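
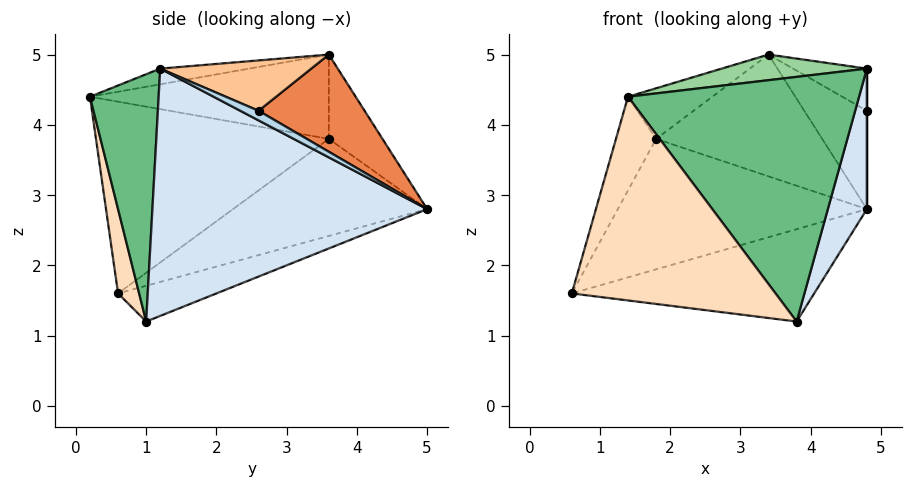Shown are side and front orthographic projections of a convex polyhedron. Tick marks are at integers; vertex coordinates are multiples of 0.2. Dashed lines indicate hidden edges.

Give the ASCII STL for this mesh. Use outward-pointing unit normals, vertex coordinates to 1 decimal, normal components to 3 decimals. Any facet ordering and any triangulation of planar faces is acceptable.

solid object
 facet normal -0.163 0.401 -0.901
  outer loop
   vertex 3.8 1.0 1.2
   vertex 0.6 0.6 1.6
   vertex 4.8 5.0 2.8
  endloop
 endfacet
 facet normal -0.494 0.634 -0.595
  outer loop
   vertex 1.8 3.6 3.8
   vertex 4.8 5.0 2.8
   vertex 0.6 0.6 1.6
  endloop
 endfacet
 facet normal 1.000 0.000 0.000
  outer loop
   vertex 4.8 1.2 4.8
   vertex 4.8 5.0 2.8
   vertex 4.8 2.6 4.2
  endloop
 endfacet
 facet normal 0.957 -0.136 -0.258
  outer loop
   vertex 4.8 1.2 4.8
   vertex 3.8 1.0 1.2
   vertex 4.8 5.0 2.8
  endloop
 endfacet
 facet normal 0.649 0.383 0.657
  outer loop
   vertex 3.4 3.6 5.0
   vertex 4.8 2.6 4.2
   vertex 4.8 5.0 2.8
  endloop
 endfacet
 facet normal -0.284 0.880 0.379
  outer loop
   vertex 3.4 3.6 5.0
   vertex 4.8 5.0 2.8
   vertex 1.8 3.6 3.8
  endloop
 endfacet
 facet normal 0.628 0.307 0.715
  outer loop
   vertex 3.4 3.6 5.0
   vertex 4.8 1.2 4.8
   vertex 4.8 2.6 4.2
  endloop
 endfacet
 facet normal 0.101 -0.980 -0.169
  outer loop
   vertex 1.4 0.2 4.4
   vertex 0.6 0.6 1.6
   vertex 3.8 1.0 1.2
  endloop
 endfacet
 facet normal 0.285 -0.958 -0.026
  outer loop
   vertex 1.4 0.2 4.4
   vertex 3.8 1.0 1.2
   vertex 4.8 1.2 4.8
  endloop
 endfacet
 facet normal -0.079 -0.128 0.989
  outer loop
   vertex 1.4 0.2 4.4
   vertex 4.8 1.2 4.8
   vertex 3.4 3.6 5.0
  endloop
 endfacet
 facet normal -0.942 0.162 0.292
  outer loop
   vertex 1.4 0.2 4.4
   vertex 1.8 3.6 3.8
   vertex 0.6 0.6 1.6
  endloop
 endfacet
 facet normal -0.587 0.207 0.783
  outer loop
   vertex 1.4 0.2 4.4
   vertex 3.4 3.6 5.0
   vertex 1.8 3.6 3.8
  endloop
 endfacet
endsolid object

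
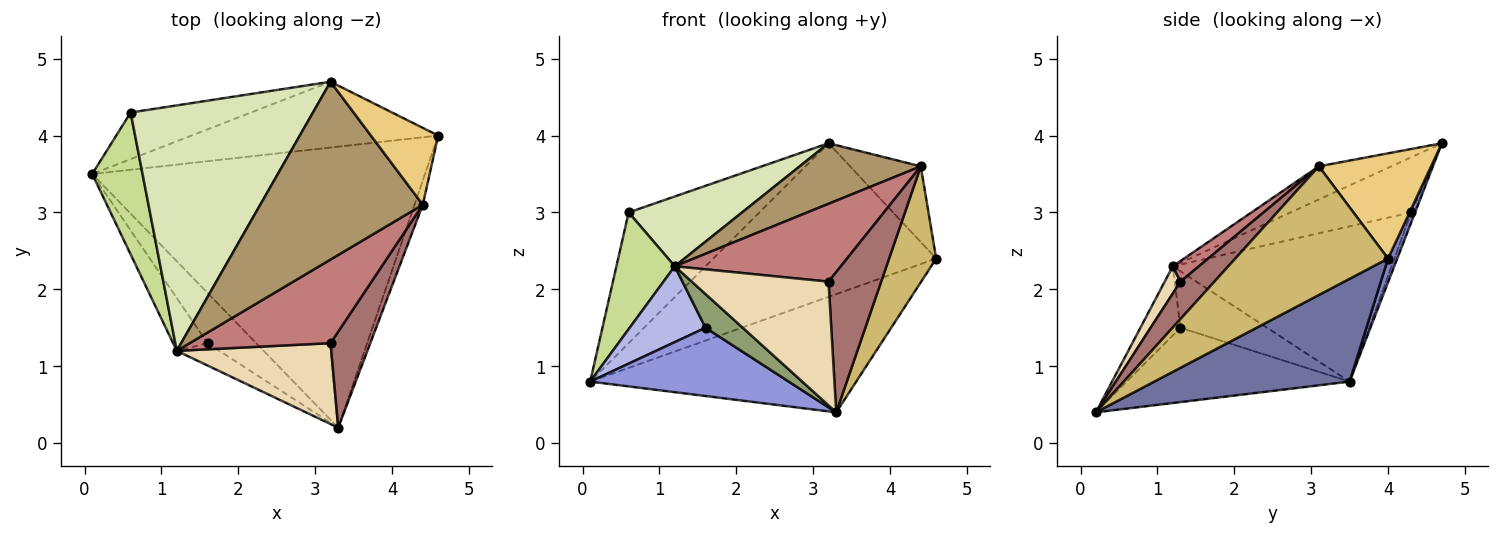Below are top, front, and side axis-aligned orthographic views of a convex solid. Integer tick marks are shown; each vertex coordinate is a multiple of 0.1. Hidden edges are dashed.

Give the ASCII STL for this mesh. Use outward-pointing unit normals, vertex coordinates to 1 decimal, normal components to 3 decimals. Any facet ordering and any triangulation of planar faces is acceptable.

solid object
 facet normal 0.274 0.373 -0.887
  outer loop
   vertex 3.3 0.2 0.4
   vertex 0.1 3.5 0.8
   vertex 4.6 4.0 2.4
  endloop
 endfacet
 facet normal 0.038 0.919 -0.393
  outer loop
   vertex 3.2 4.7 3.9
   vertex 4.6 4.0 2.4
   vertex 0.1 3.5 0.8
  endloop
 endfacet
 facet normal -0.671 -0.597 -0.440
  outer loop
   vertex 1.6 1.3 1.5
   vertex 0.1 3.5 0.8
   vertex 3.3 0.2 0.4
  endloop
 endfacet
 facet normal -0.684 -0.599 -0.417
  outer loop
   vertex 1.6 1.3 1.5
   vertex 1.2 1.2 2.3
   vertex 0.1 3.5 0.8
  endloop
 endfacet
 facet normal -0.668 -0.620 -0.411
  outer loop
   vertex 1.6 1.3 1.5
   vertex 3.3 0.2 0.4
   vertex 1.2 1.2 2.3
  endloop
 endfacet
 facet normal -0.029 0.941 -0.336
  outer loop
   vertex 0.6 4.3 3.0
   vertex 3.2 4.7 3.9
   vertex 0.1 3.5 0.8
  endloop
 endfacet
 facet normal -0.922 -0.246 0.299
  outer loop
   vertex 0.6 4.3 3.0
   vertex 0.1 3.5 0.8
   vertex 1.2 1.2 2.3
  endloop
 endfacet
 facet normal -0.279 -0.263 0.924
  outer loop
   vertex 0.6 4.3 3.0
   vertex 1.2 1.2 2.3
   vertex 3.2 4.7 3.9
  endloop
 endfacet
 facet normal -0.190 -0.317 0.929
  outer loop
   vertex 4.4 3.1 3.6
   vertex 3.2 4.7 3.9
   vertex 1.2 1.2 2.3
  endloop
 endfacet
 facet normal 0.954 -0.294 -0.061
  outer loop
   vertex 4.4 3.1 3.6
   vertex 3.3 0.2 0.4
   vertex 4.6 4.0 2.4
  endloop
 endfacet
 facet normal 0.744 0.469 0.476
  outer loop
   vertex 4.4 3.1 3.6
   vertex 4.6 4.0 2.4
   vertex 3.2 4.7 3.9
  endloop
 endfacet
 facet normal 0.096 -0.833 0.545
  outer loop
   vertex 3.2 1.3 2.1
   vertex 1.2 1.2 2.3
   vertex 3.3 0.2 0.4
  endloop
 endfacet
 facet normal 0.469 -0.729 0.499
  outer loop
   vertex 3.2 1.3 2.1
   vertex 3.3 0.2 0.4
   vertex 4.4 3.1 3.6
  endloop
 endfacet
 facet normal 0.107 -0.678 0.728
  outer loop
   vertex 3.2 1.3 2.1
   vertex 4.4 3.1 3.6
   vertex 1.2 1.2 2.3
  endloop
 endfacet
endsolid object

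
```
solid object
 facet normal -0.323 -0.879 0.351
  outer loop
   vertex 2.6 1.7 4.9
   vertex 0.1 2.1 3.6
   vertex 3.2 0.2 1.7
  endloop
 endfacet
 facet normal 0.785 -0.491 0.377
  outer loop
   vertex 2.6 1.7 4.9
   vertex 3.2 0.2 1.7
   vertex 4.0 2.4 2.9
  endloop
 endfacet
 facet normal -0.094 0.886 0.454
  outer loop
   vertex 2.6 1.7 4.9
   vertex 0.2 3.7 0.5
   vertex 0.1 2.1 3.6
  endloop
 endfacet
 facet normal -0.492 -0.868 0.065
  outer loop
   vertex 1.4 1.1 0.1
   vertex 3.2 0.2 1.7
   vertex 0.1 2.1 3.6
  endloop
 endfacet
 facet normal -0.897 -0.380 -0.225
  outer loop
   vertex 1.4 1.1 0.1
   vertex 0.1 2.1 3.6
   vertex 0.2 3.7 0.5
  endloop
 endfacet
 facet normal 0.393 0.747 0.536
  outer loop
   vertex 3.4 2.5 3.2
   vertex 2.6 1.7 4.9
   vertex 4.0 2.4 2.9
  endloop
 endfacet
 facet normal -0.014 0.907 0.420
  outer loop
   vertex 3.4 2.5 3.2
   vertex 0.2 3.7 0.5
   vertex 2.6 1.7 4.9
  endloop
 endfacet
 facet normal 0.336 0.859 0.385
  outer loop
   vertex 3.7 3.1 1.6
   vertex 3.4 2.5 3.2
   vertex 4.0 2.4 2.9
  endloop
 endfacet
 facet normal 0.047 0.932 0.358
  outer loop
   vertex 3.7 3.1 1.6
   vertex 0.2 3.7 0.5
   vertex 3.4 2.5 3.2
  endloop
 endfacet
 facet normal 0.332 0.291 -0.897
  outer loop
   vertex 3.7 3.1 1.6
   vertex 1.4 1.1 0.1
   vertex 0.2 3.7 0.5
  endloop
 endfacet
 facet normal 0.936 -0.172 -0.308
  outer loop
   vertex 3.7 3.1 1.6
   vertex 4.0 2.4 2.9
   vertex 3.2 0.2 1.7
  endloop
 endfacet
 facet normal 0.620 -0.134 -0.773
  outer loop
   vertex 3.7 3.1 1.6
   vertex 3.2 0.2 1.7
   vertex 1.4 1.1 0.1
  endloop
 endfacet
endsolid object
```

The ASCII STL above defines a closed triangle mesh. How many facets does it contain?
12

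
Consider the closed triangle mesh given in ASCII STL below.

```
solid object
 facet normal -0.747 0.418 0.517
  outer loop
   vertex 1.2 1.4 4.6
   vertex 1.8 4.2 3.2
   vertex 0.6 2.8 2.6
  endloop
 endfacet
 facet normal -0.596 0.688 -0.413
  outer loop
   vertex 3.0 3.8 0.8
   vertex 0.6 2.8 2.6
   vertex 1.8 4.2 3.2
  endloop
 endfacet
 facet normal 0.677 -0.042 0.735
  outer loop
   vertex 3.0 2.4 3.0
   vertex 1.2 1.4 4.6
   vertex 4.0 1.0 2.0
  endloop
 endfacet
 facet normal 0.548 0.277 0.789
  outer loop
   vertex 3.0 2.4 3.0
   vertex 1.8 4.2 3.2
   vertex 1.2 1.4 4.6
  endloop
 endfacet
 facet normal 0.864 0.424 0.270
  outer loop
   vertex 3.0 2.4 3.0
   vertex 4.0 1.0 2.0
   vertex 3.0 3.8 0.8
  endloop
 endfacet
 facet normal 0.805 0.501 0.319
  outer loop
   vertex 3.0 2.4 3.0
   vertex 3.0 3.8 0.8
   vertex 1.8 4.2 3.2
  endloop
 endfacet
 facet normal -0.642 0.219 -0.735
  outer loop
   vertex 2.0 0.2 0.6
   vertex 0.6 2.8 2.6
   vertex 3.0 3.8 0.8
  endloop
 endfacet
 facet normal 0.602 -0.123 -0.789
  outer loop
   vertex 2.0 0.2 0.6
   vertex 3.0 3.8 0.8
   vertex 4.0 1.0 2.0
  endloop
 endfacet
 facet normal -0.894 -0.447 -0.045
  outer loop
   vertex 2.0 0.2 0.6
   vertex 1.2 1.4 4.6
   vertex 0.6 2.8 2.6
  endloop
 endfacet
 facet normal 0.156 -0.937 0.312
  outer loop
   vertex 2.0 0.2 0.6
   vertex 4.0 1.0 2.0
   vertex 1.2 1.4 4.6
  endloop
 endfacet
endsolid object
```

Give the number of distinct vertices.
7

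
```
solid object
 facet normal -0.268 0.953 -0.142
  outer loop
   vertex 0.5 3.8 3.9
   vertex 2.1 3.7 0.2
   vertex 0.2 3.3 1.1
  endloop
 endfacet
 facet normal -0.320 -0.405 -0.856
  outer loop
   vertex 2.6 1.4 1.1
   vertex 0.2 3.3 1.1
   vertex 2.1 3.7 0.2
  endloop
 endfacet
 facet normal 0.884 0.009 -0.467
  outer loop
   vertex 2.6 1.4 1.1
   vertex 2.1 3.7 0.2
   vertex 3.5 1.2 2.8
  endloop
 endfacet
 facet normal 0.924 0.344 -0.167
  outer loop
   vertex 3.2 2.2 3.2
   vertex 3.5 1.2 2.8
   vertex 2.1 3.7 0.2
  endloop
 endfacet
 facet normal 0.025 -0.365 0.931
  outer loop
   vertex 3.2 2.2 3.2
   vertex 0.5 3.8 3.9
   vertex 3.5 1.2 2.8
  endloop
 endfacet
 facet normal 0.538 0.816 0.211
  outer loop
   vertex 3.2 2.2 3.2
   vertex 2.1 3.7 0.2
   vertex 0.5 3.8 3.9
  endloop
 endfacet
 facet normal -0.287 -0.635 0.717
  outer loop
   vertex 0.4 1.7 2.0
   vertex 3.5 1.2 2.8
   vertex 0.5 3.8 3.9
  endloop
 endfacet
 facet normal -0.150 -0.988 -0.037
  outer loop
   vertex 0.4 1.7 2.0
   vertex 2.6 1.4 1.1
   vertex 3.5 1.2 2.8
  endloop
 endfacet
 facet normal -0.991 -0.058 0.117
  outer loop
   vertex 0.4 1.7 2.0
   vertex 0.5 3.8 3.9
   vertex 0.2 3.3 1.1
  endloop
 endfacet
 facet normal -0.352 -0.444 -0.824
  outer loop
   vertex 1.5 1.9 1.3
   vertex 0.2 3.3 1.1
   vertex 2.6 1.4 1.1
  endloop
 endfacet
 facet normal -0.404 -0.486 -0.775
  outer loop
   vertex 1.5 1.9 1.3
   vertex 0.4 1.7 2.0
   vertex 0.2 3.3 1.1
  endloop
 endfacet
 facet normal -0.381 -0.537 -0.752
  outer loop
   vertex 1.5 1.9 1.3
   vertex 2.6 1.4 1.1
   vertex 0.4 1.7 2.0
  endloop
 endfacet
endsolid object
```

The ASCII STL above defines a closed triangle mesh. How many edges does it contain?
18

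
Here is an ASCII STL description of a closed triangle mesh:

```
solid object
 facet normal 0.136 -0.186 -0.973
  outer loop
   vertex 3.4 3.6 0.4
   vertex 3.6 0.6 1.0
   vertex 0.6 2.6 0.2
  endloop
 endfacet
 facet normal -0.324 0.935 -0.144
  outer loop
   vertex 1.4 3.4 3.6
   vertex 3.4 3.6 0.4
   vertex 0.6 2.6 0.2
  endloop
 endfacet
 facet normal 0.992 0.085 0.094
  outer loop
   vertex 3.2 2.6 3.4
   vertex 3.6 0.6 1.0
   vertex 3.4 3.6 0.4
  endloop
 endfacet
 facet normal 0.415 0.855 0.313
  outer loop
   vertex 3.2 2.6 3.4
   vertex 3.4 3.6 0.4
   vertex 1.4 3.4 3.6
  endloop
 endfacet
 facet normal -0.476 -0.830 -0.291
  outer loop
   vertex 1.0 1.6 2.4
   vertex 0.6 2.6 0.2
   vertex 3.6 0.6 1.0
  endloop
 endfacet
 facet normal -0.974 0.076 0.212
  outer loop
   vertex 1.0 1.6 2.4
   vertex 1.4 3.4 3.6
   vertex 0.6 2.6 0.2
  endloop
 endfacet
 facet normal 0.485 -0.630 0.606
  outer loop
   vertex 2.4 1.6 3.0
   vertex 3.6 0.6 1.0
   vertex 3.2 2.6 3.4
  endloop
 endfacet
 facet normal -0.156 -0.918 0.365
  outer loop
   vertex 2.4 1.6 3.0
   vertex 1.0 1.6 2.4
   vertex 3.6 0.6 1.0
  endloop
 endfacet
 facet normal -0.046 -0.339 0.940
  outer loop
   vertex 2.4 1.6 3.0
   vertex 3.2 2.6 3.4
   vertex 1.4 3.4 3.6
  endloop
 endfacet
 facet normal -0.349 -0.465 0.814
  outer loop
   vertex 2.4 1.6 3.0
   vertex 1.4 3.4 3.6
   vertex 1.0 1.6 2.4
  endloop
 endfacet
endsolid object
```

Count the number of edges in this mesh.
15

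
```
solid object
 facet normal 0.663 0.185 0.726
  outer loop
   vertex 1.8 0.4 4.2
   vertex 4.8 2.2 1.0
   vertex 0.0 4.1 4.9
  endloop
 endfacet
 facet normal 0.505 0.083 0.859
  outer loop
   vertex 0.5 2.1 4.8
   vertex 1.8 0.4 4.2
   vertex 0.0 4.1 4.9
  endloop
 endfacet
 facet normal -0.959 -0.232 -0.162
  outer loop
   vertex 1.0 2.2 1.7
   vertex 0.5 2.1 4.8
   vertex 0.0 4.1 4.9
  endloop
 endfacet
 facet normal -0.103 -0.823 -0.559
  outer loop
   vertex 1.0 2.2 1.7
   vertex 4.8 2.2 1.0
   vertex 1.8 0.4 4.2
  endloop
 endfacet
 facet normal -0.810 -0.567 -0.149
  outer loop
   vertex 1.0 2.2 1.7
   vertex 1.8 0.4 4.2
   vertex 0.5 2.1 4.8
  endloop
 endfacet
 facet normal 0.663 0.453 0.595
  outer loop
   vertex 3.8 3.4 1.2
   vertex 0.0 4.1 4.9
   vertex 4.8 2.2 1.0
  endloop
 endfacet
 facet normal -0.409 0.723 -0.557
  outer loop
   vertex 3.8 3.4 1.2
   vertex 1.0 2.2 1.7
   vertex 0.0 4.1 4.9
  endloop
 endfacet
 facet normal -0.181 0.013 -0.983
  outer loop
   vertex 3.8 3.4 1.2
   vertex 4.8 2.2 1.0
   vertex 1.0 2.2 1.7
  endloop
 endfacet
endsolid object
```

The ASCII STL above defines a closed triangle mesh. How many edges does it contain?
12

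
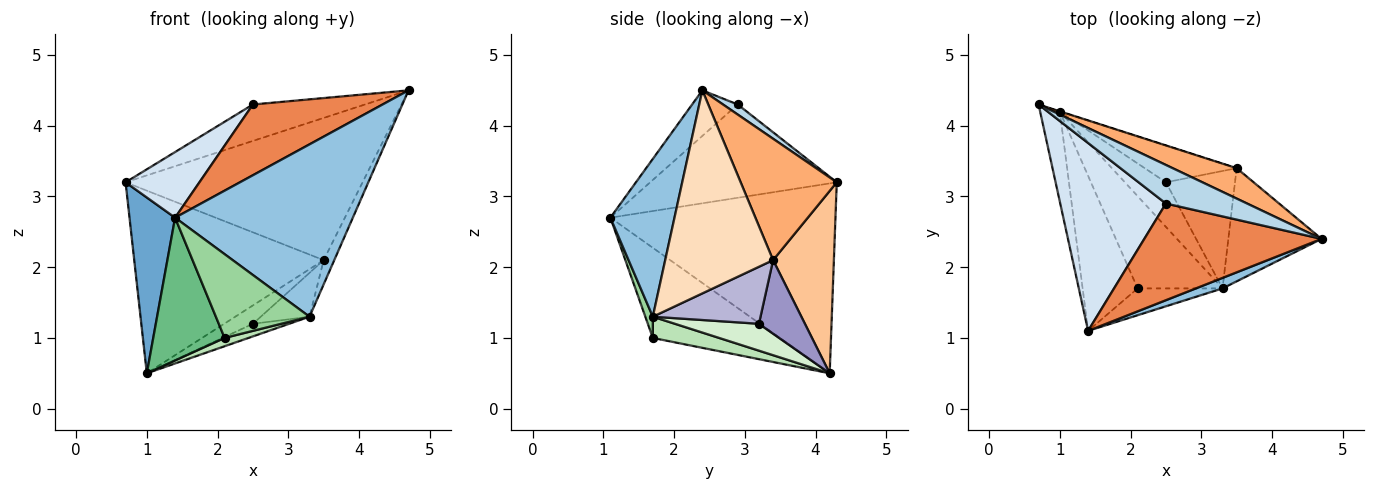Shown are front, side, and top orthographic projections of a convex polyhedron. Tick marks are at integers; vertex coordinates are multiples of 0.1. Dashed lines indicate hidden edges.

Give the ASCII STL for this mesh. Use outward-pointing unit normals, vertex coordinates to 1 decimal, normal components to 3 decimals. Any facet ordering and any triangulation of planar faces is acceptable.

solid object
 facet normal -0.975 -0.198 -0.101
  outer loop
   vertex 1.0 4.2 0.5
   vertex 1.4 1.1 2.7
   vertex 0.7 4.3 3.2
  endloop
 endfacet
 facet normal 0.339 -0.939 0.057
  outer loop
   vertex 3.3 1.7 1.3
   vertex 4.7 2.4 4.5
   vertex 1.4 1.1 2.7
  endloop
 endfacet
 facet normal 0.090 0.684 0.724
  outer loop
   vertex 2.5 2.9 4.3
   vertex 4.7 2.4 4.5
   vertex 0.7 4.3 3.2
  endloop
 endfacet
 facet normal -0.640 -0.253 0.725
  outer loop
   vertex 2.5 2.9 4.3
   vertex 0.7 4.3 3.2
   vertex 1.4 1.1 2.7
  endloop
 endfacet
 facet normal -0.203 -0.578 0.790
  outer loop
   vertex 2.5 2.9 4.3
   vertex 1.4 1.1 2.7
   vertex 4.7 2.4 4.5
  endloop
 endfacet
 facet normal 0.369 0.909 0.194
  outer loop
   vertex 3.5 3.4 2.1
   vertex 0.7 4.3 3.2
   vertex 4.7 2.4 4.5
  endloop
 endfacet
 facet normal 0.306 0.952 -0.001
  outer loop
   vertex 3.5 3.4 2.1
   vertex 1.0 4.2 0.5
   vertex 0.7 4.3 3.2
  endloop
 endfacet
 facet normal 0.905 0.089 -0.416
  outer loop
   vertex 3.5 3.4 2.1
   vertex 4.7 2.4 4.5
   vertex 3.3 1.7 1.3
  endloop
 endfacet
 facet normal -0.770 -0.433 -0.470
  outer loop
   vertex 2.1 1.7 1.0
   vertex 1.4 1.1 2.7
   vertex 1.0 4.2 0.5
  endloop
 endfacet
 facet normal 0.076 -0.950 -0.304
  outer loop
   vertex 2.1 1.7 1.0
   vertex 3.3 1.7 1.3
   vertex 1.4 1.1 2.7
  endloop
 endfacet
 facet normal 0.242 -0.087 -0.966
  outer loop
   vertex 2.1 1.7 1.0
   vertex 1.0 4.2 0.5
   vertex 3.3 1.7 1.3
  endloop
 endfacet
 facet normal 0.533 0.230 -0.814
  outer loop
   vertex 2.5 3.2 1.2
   vertex 3.3 1.7 1.3
   vertex 1.0 4.2 0.5
  endloop
 endfacet
 facet normal 0.582 0.364 -0.727
  outer loop
   vertex 2.5 3.2 1.2
   vertex 1.0 4.2 0.5
   vertex 3.5 3.4 2.1
  endloop
 endfacet
 facet normal 0.612 0.277 -0.741
  outer loop
   vertex 2.5 3.2 1.2
   vertex 3.5 3.4 2.1
   vertex 3.3 1.7 1.3
  endloop
 endfacet
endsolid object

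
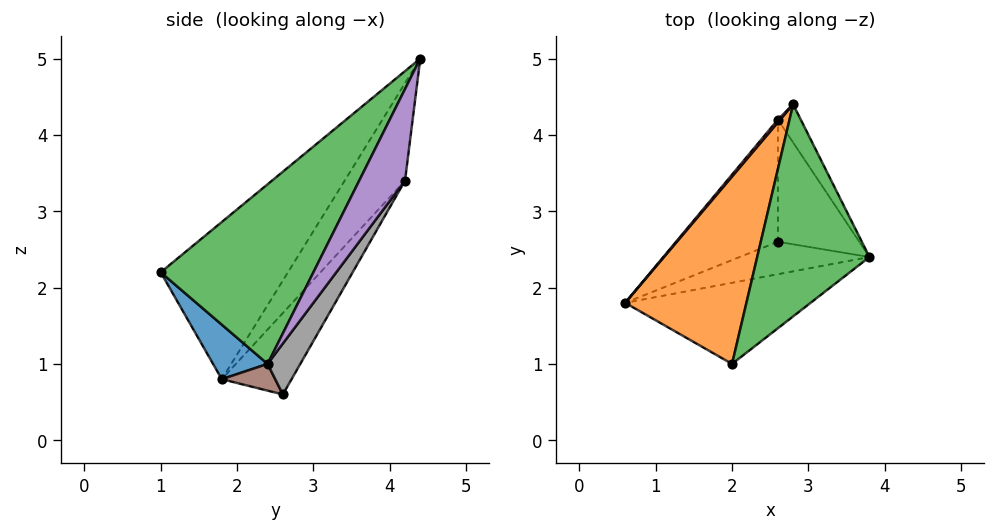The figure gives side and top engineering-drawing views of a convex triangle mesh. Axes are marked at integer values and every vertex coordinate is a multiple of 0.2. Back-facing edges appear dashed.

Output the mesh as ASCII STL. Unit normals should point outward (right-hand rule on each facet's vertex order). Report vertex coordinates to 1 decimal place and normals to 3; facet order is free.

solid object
 facet normal 0.182 -0.764 -0.619
  outer loop
   vertex 2.0 1.0 2.2
   vertex 0.6 1.8 0.8
   vertex 3.8 2.4 1.0
  endloop
 endfacet
 facet normal -0.755 -0.302 0.582
  outer loop
   vertex 2.0 1.0 2.2
   vertex 2.8 4.4 5.0
   vertex 0.6 1.8 0.8
  endloop
 endfacet
 facet normal 0.716 -0.537 0.447
  outer loop
   vertex 2.0 1.0 2.2
   vertex 3.8 2.4 1.0
   vertex 2.8 4.4 5.0
  endloop
 endfacet
 facet normal -0.778 0.628 0.019
  outer loop
   vertex 2.6 4.2 3.4
   vertex 0.6 1.8 0.8
   vertex 2.8 4.4 5.0
  endloop
 endfacet
 facet normal 0.696 0.696 -0.174
  outer loop
   vertex 2.6 4.2 3.4
   vertex 2.8 4.4 5.0
   vertex 3.8 2.4 1.0
  endloop
 endfacet
 facet normal 0.161 -0.599 -0.784
  outer loop
   vertex 2.6 2.6 0.6
   vertex 3.8 2.4 1.0
   vertex 0.6 1.8 0.8
  endloop
 endfacet
 facet normal -0.369 0.807 -0.461
  outer loop
   vertex 2.6 2.6 0.6
   vertex 0.6 1.8 0.8
   vertex 2.6 4.2 3.4
  endloop
 endfacet
 facet normal 0.296 0.829 -0.474
  outer loop
   vertex 2.6 2.6 0.6
   vertex 2.6 4.2 3.4
   vertex 3.8 2.4 1.0
  endloop
 endfacet
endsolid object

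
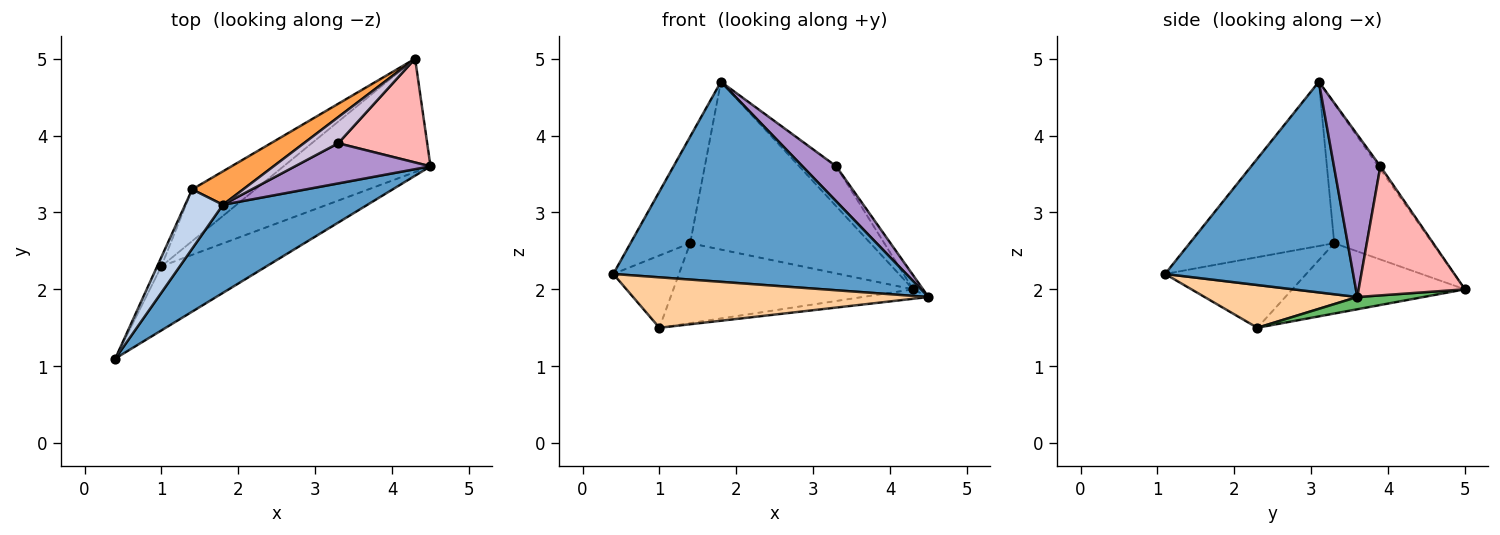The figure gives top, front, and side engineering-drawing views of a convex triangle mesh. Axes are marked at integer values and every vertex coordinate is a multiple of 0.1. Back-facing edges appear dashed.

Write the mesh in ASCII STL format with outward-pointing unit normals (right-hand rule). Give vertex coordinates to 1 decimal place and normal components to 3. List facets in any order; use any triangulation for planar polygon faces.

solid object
 facet normal 0.507 -0.789 0.348
  outer loop
   vertex 1.8 3.1 4.7
   vertex 0.4 1.1 2.2
   vertex 4.5 3.6 1.9
  endloop
 endfacet
 facet normal -0.904 0.373 0.208
  outer loop
   vertex 1.4 3.3 2.6
   vertex 0.4 1.1 2.2
   vertex 1.8 3.1 4.7
  endloop
 endfacet
 facet normal -0.471 0.865 0.172
  outer loop
   vertex 1.4 3.3 2.6
   vertex 1.8 3.1 4.7
   vertex 4.3 5.0 2.0
  endloop
 endfacet
 facet normal 0.304 -0.589 -0.749
  outer loop
   vertex 1.0 2.3 1.5
   vertex 4.5 3.6 1.9
   vertex 0.4 1.1 2.2
  endloop
 endfacet
 facet normal 0.083 0.083 -0.993
  outer loop
   vertex 1.0 2.3 1.5
   vertex 4.3 5.0 2.0
   vertex 4.5 3.6 1.9
  endloop
 endfacet
 facet normal -0.905 0.421 -0.054
  outer loop
   vertex 1.0 2.3 1.5
   vertex 0.4 1.1 2.2
   vertex 1.4 3.3 2.6
  endloop
 endfacet
 facet normal -0.517 0.718 -0.465
  outer loop
   vertex 1.0 2.3 1.5
   vertex 1.4 3.3 2.6
   vertex 4.3 5.0 2.0
  endloop
 endfacet
 facet normal 0.821 0.077 0.566
  outer loop
   vertex 3.3 3.9 3.6
   vertex 4.5 3.6 1.9
   vertex 4.3 5.0 2.0
  endloop
 endfacet
 facet normal 0.670 -0.488 0.559
  outer loop
   vertex 3.3 3.9 3.6
   vertex 1.8 3.1 4.7
   vertex 4.5 3.6 1.9
  endloop
 endfacet
 facet normal -0.045 0.836 0.547
  outer loop
   vertex 3.3 3.9 3.6
   vertex 4.3 5.0 2.0
   vertex 1.8 3.1 4.7
  endloop
 endfacet
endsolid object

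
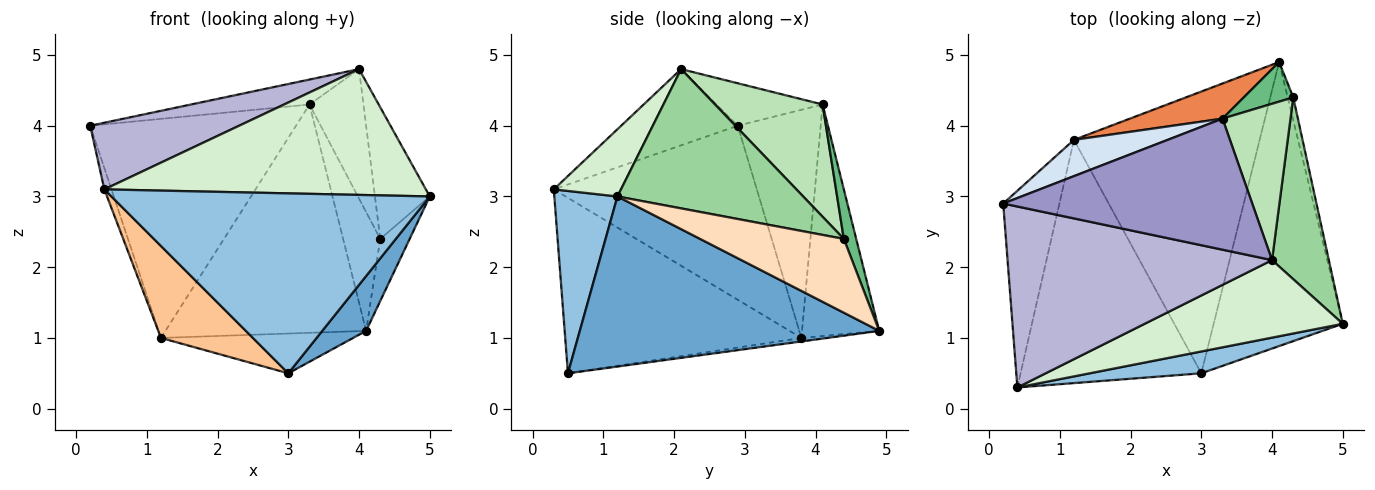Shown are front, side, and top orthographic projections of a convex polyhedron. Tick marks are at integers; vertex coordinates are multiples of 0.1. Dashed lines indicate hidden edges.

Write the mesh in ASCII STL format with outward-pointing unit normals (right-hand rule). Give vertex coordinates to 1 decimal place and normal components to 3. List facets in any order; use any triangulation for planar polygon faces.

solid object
 facet normal 0.791 -0.116 -0.600
  outer loop
   vertex 3.0 0.5 0.5
   vertex 4.1 4.9 1.1
   vertex 5.0 1.2 3.0
  endloop
 endfacet
 facet normal 0.193 -0.974 0.118
  outer loop
   vertex 0.4 0.3 3.1
   vertex 3.0 0.5 0.5
   vertex 5.0 1.2 3.0
  endloop
 endfacet
 facet normal -0.019 0.140 -0.990
  outer loop
   vertex 1.2 3.8 1.0
   vertex 4.1 4.9 1.1
   vertex 3.0 0.5 0.5
  endloop
 endfacet
 facet normal -0.370 0.917 0.152
  outer loop
   vertex 1.2 3.8 1.0
   vertex 0.2 2.9 4.0
   vertex 3.3 4.1 4.3
  endloop
 endfacet
 facet normal -0.355 0.924 0.142
  outer loop
   vertex 1.2 3.8 1.0
   vertex 3.3 4.1 4.3
   vertex 4.1 4.9 1.1
  endloop
 endfacet
 facet normal -0.951 0.033 -0.307
  outer loop
   vertex 1.2 3.8 1.0
   vertex 0.4 0.3 3.1
   vertex 0.2 2.9 4.0
  endloop
 endfacet
 facet normal -0.672 -0.262 -0.692
  outer loop
   vertex 1.2 3.8 1.0
   vertex 3.0 0.5 0.5
   vertex 0.4 0.3 3.1
  endloop
 endfacet
 facet normal 0.977 0.200 -0.073
  outer loop
   vertex 4.3 4.4 2.4
   vertex 5.0 1.2 3.0
   vertex 4.1 4.9 1.1
  endloop
 endfacet
 facet normal 0.302 0.905 0.302
  outer loop
   vertex 4.3 4.4 2.4
   vertex 4.1 4.9 1.1
   vertex 3.3 4.1 4.3
  endloop
 endfacet
 facet normal 0.893 0.264 0.364
  outer loop
   vertex 4.0 2.1 4.8
   vertex 5.0 1.2 3.0
   vertex 4.3 4.4 2.4
  endloop
 endfacet
 facet normal 0.786 0.394 0.476
  outer loop
   vertex 4.0 2.1 4.8
   vertex 4.3 4.4 2.4
   vertex 3.3 4.1 4.3
  endloop
 endfacet
 facet normal 0.175 -0.838 0.516
  outer loop
   vertex 4.0 2.1 4.8
   vertex 0.4 0.3 3.1
   vertex 5.0 1.2 3.0
  endloop
 endfacet
 facet normal -0.165 0.184 0.969
  outer loop
   vertex 4.0 2.1 4.8
   vertex 3.3 4.1 4.3
   vertex 0.2 2.9 4.0
  endloop
 endfacet
 facet normal -0.261 -0.334 0.906
  outer loop
   vertex 4.0 2.1 4.8
   vertex 0.2 2.9 4.0
   vertex 0.4 0.3 3.1
  endloop
 endfacet
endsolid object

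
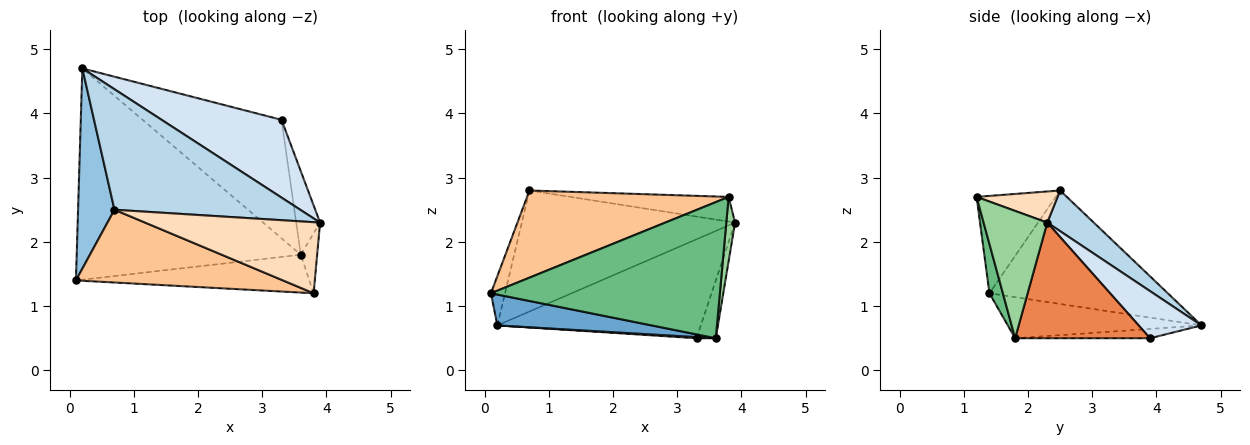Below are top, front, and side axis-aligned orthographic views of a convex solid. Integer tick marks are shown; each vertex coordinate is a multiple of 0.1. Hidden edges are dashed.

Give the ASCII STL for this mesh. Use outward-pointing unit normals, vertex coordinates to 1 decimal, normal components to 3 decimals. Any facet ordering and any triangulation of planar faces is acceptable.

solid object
 facet normal -0.178 -0.142 -0.974
  outer loop
   vertex 3.6 1.8 0.5
   vertex 0.1 1.4 1.2
   vertex 0.2 4.7 0.7
  endloop
 endfacet
 facet normal -0.950 0.075 0.305
  outer loop
   vertex 0.7 2.5 2.8
   vertex 0.2 4.7 0.7
   vertex 0.1 1.4 1.2
  endloop
 endfacet
 facet normal 0.153 0.700 0.697
  outer loop
   vertex 0.7 2.5 2.8
   vertex 3.9 2.3 2.3
   vertex 0.2 4.7 0.7
  endloop
 endfacet
 facet normal 0.236 0.764 0.601
  outer loop
   vertex 3.3 3.9 0.5
   vertex 0.2 4.7 0.7
   vertex 3.9 2.3 2.3
  endloop
 endfacet
 facet normal 0.970 0.139 -0.200
  outer loop
   vertex 3.3 3.9 0.5
   vertex 3.9 2.3 2.3
   vertex 3.6 1.8 0.5
  endloop
 endfacet
 facet normal -0.067 -0.010 -0.998
  outer loop
   vertex 3.3 3.9 0.5
   vertex 3.6 1.8 0.5
   vertex 0.2 4.7 0.7
  endloop
 endfacet
 facet normal -0.288 -0.735 0.614
  outer loop
   vertex 3.8 1.2 2.7
   vertex 0.7 2.5 2.8
   vertex 0.1 1.4 1.2
  endloop
 endfacet
 facet normal 0.166 0.324 0.932
  outer loop
   vertex 3.8 1.2 2.7
   vertex 3.9 2.3 2.3
   vertex 0.7 2.5 2.8
  endloop
 endfacet
 facet normal 0.056 -0.962 -0.267
  outer loop
   vertex 3.8 1.2 2.7
   vertex 0.1 1.4 1.2
   vertex 3.6 1.8 0.5
  endloop
 endfacet
 facet normal 0.983 -0.135 -0.126
  outer loop
   vertex 3.8 1.2 2.7
   vertex 3.6 1.8 0.5
   vertex 3.9 2.3 2.3
  endloop
 endfacet
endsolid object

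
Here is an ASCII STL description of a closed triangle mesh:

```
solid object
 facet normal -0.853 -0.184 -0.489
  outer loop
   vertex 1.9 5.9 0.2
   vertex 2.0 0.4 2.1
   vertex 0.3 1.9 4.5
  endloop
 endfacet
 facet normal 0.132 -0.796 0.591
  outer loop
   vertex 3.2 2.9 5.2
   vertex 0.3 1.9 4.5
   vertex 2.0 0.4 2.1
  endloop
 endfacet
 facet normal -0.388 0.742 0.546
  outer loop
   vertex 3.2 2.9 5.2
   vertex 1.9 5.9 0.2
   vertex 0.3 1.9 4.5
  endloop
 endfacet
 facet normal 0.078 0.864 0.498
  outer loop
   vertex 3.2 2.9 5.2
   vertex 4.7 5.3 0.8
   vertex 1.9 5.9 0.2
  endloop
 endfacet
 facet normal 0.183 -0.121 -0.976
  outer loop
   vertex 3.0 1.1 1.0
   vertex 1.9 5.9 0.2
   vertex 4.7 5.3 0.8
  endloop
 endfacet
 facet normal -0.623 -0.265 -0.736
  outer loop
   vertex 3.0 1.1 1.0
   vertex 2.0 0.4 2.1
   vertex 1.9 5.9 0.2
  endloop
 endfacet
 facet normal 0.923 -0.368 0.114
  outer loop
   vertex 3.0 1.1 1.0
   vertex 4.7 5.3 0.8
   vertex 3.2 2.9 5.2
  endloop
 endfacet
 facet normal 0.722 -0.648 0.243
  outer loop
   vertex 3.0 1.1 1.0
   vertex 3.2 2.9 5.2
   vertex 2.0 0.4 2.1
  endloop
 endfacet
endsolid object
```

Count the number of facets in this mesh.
8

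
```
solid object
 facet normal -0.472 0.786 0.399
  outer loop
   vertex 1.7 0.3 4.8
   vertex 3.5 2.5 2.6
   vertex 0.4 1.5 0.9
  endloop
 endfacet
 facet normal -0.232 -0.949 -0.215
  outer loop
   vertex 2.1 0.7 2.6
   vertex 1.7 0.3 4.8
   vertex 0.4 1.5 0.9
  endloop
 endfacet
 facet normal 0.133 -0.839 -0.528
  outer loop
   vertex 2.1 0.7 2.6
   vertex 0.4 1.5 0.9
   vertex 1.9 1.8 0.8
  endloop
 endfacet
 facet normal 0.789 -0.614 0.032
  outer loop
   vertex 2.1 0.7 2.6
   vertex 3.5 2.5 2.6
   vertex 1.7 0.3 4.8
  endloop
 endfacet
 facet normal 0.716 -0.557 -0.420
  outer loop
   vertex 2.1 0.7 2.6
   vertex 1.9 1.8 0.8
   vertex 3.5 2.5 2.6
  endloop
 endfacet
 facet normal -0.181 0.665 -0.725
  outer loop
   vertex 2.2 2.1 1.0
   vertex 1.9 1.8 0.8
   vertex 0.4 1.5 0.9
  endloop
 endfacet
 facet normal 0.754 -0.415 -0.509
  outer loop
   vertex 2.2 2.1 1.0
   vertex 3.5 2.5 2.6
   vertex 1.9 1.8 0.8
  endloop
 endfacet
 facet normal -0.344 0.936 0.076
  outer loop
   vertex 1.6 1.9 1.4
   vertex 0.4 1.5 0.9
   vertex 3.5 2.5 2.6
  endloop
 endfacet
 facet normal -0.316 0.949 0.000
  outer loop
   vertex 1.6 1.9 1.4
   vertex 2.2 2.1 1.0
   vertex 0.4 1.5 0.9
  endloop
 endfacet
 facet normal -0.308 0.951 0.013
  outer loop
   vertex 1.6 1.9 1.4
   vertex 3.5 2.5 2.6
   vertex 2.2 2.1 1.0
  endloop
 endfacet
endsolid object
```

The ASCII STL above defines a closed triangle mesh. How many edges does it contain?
15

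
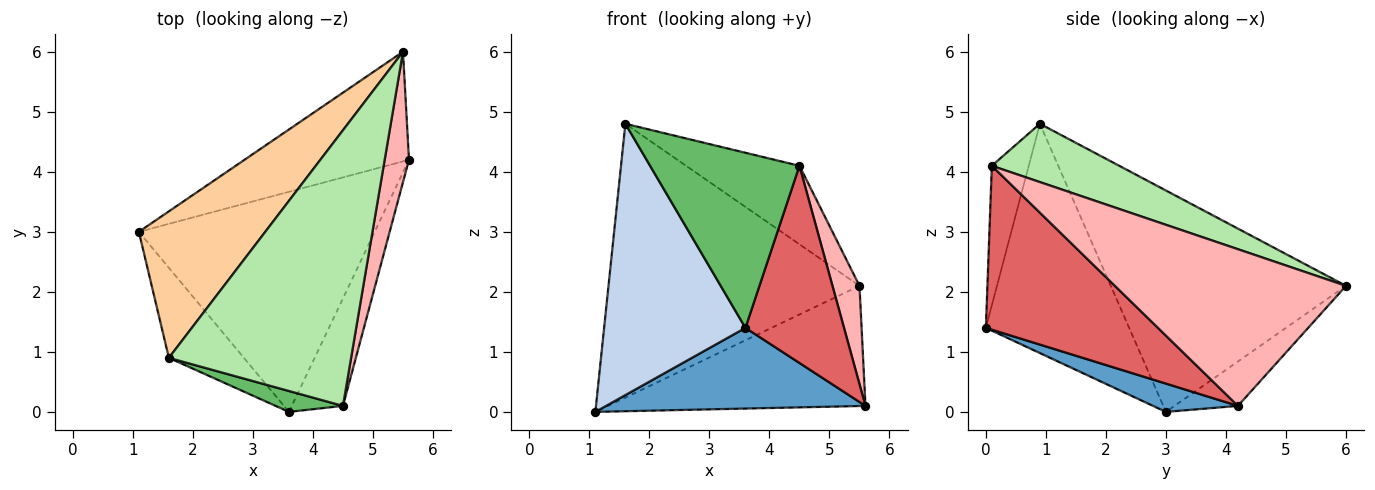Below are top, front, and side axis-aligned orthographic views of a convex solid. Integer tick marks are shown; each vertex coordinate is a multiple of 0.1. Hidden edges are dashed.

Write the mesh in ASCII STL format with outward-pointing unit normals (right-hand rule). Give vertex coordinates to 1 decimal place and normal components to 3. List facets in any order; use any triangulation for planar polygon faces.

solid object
 facet normal 0.112 -0.342 -0.933
  outer loop
   vertex 3.6 0.0 1.4
   vertex 1.1 3.0 0.0
   vertex 5.6 4.2 0.1
  endloop
 endfacet
 facet normal -0.693 -0.684 -0.227
  outer loop
   vertex 1.6 0.9 4.8
   vertex 1.1 3.0 0.0
   vertex 3.6 0.0 1.4
  endloop
 endfacet
 facet normal -0.179 0.727 -0.663
  outer loop
   vertex 5.5 6.0 2.1
   vertex 5.6 4.2 0.1
   vertex 1.1 3.0 0.0
  endloop
 endfacet
 facet normal -0.637 0.680 0.364
  outer loop
   vertex 5.5 6.0 2.1
   vertex 1.1 3.0 0.0
   vertex 1.6 0.9 4.8
  endloop
 endfacet
 facet normal -0.238 -0.964 0.115
  outer loop
   vertex 4.5 0.1 4.1
   vertex 1.6 0.9 4.8
   vertex 3.6 0.0 1.4
  endloop
 endfacet
 facet normal 0.294 0.262 0.919
  outer loop
   vertex 4.5 0.1 4.1
   vertex 5.5 6.0 2.1
   vertex 1.6 0.9 4.8
  endloop
 endfacet
 facet normal 0.838 -0.480 -0.261
  outer loop
   vertex 4.5 0.1 4.1
   vertex 3.6 0.0 1.4
   vertex 5.6 4.2 0.1
  endloop
 endfacet
 facet normal 0.982 -0.115 0.152
  outer loop
   vertex 4.5 0.1 4.1
   vertex 5.6 4.2 0.1
   vertex 5.5 6.0 2.1
  endloop
 endfacet
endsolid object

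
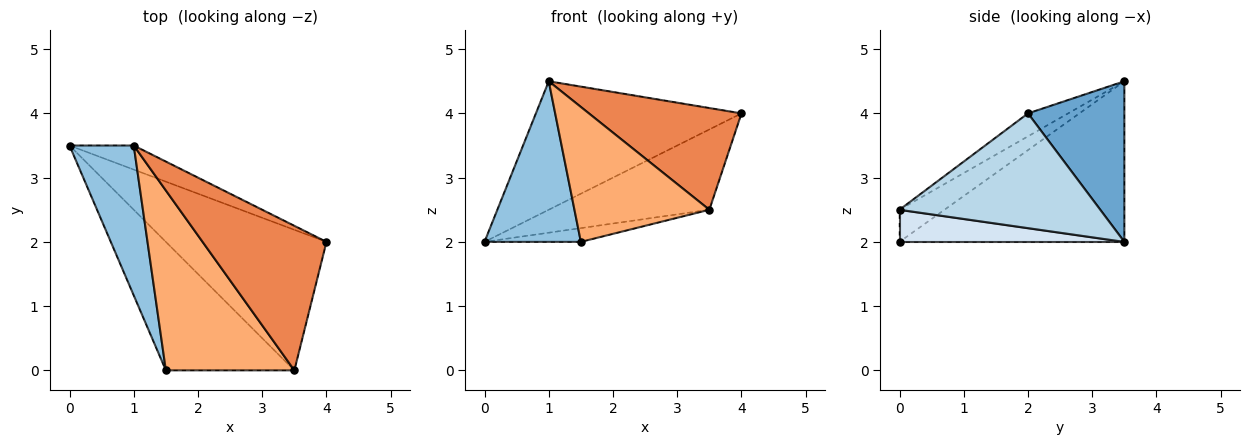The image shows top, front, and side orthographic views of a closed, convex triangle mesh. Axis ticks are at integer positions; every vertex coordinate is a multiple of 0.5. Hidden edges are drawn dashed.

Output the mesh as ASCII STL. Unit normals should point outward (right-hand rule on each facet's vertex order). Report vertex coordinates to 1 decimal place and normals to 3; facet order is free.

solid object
 facet normal 0.418 0.893 -0.167
  outer loop
   vertex 1.0 3.5 4.5
   vertex 4.0 2.0 4.0
   vertex 0.0 3.5 2.0
  endloop
 endfacet
 facet normal -0.863 -0.370 0.345
  outer loop
   vertex 1.0 3.5 4.5
   vertex 0.0 3.5 2.0
   vertex 1.5 0.0 2.0
  endloop
 endfacet
 facet normal 0.527 0.422 -0.738
  outer loop
   vertex 3.5 0.0 2.5
   vertex 0.0 3.5 2.0
   vertex 4.0 2.0 4.0
  endloop
 endfacet
 facet normal 0.241 0.103 -0.965
  outer loop
   vertex 3.5 0.0 2.5
   vertex 1.5 0.0 2.0
   vertex 0.0 3.5 2.0
  endloop
 endfacet
 facet normal -0.150 -0.569 0.809
  outer loop
   vertex 3.5 0.0 2.5
   vertex 4.0 2.0 4.0
   vertex 1.0 3.5 4.5
  endloop
 endfacet
 facet normal -0.196 -0.588 0.784
  outer loop
   vertex 3.5 0.0 2.5
   vertex 1.0 3.5 4.5
   vertex 1.5 0.0 2.0
  endloop
 endfacet
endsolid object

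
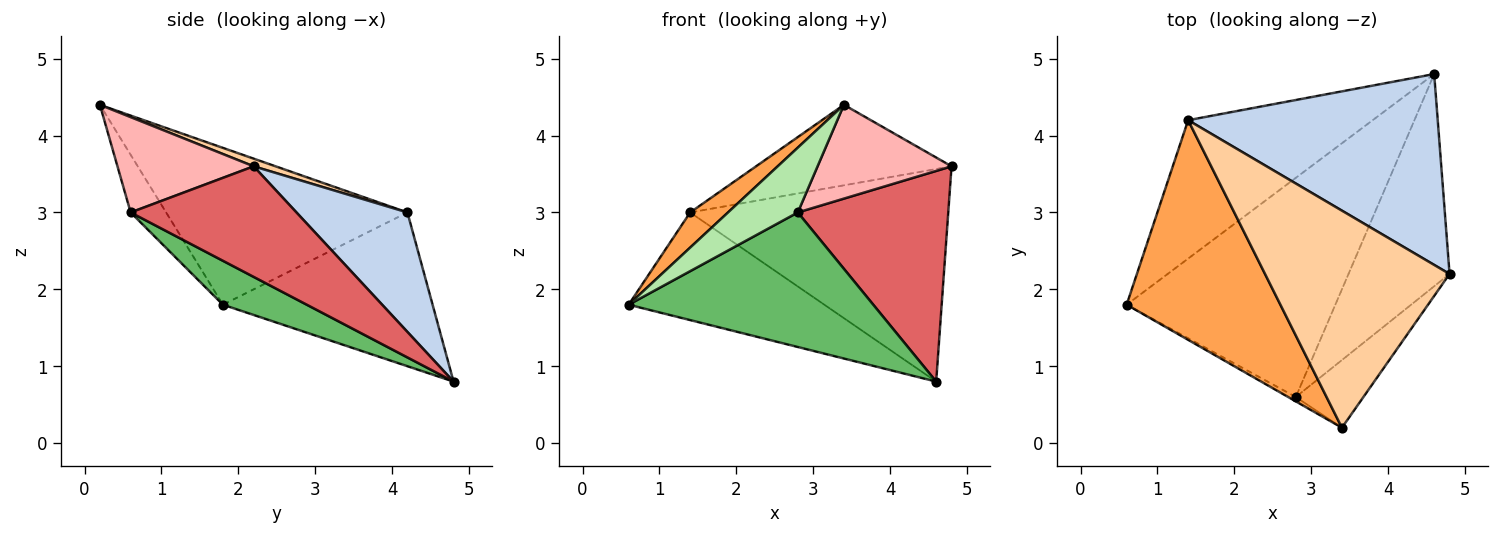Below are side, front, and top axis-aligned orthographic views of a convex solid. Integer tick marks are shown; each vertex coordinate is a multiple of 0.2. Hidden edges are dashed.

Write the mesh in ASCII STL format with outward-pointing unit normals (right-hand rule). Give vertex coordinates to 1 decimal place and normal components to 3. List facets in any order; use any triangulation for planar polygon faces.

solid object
 facet normal -0.550 0.513 -0.659
  outer loop
   vertex 1.4 4.2 3.0
   vertex 4.6 4.8 0.8
   vertex 0.6 1.8 1.8
  endloop
 endfacet
 facet normal 0.305 0.709 0.636
  outer loop
   vertex 1.4 4.2 3.0
   vertex 4.8 2.2 3.6
   vertex 4.6 4.8 0.8
  endloop
 endfacet
 facet normal -0.710 -0.111 0.696
  outer loop
   vertex 1.4 4.2 3.0
   vertex 0.6 1.8 1.8
   vertex 3.4 0.2 4.4
  endloop
 endfacet
 facet normal 0.039 0.347 0.937
  outer loop
   vertex 1.4 4.2 3.0
   vertex 3.4 0.2 4.4
   vertex 4.8 2.2 3.6
  endloop
 endfacet
 facet normal 0.177 -0.515 -0.839
  outer loop
   vertex 2.8 0.6 3.0
   vertex 0.6 1.8 1.8
   vertex 4.6 4.8 0.8
  endloop
 endfacet
 facet normal -0.452 -0.890 -0.060
  outer loop
   vertex 2.8 0.6 3.0
   vertex 3.4 0.2 4.4
   vertex 0.6 1.8 1.8
  endloop
 endfacet
 facet normal 0.613 -0.556 -0.561
  outer loop
   vertex 2.8 0.6 3.0
   vertex 4.6 4.8 0.8
   vertex 4.8 2.2 3.6
  endloop
 endfacet
 facet normal 0.636 -0.626 -0.451
  outer loop
   vertex 2.8 0.6 3.0
   vertex 4.8 2.2 3.6
   vertex 3.4 0.2 4.4
  endloop
 endfacet
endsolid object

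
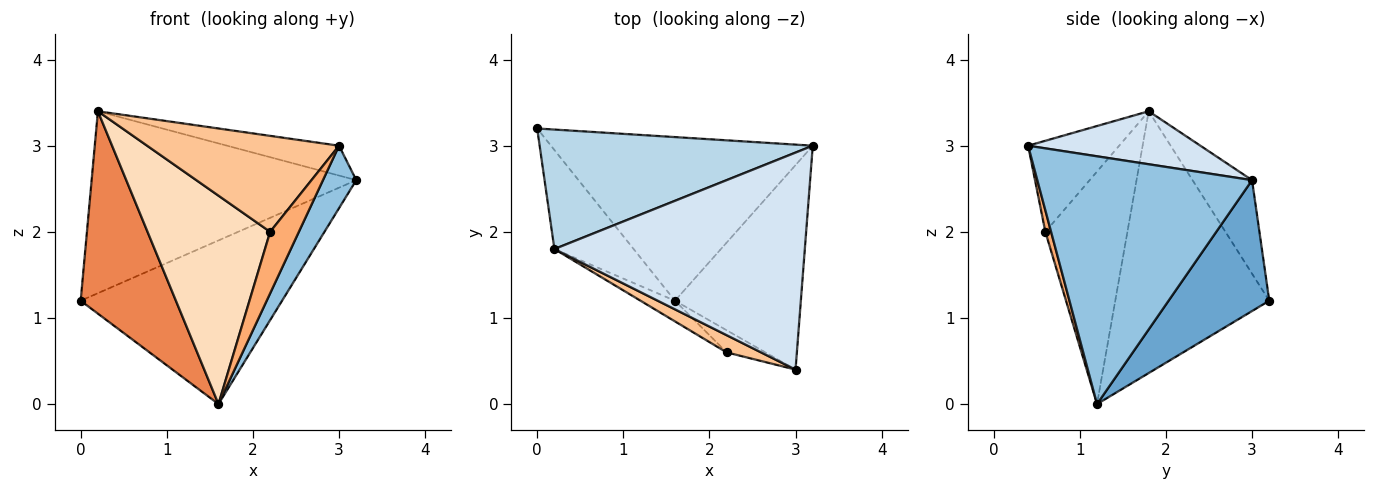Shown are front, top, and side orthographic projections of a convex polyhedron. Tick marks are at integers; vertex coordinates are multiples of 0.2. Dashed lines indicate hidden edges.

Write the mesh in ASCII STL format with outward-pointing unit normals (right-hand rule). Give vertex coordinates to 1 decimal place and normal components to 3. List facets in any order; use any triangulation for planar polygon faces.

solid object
 facet normal 0.333 0.667 -0.667
  outer loop
   vertex 1.6 1.2 0.0
   vertex 0.0 3.2 1.2
   vertex 3.2 3.0 2.6
  endloop
 endfacet
 facet normal 0.883 -0.137 -0.449
  outer loop
   vertex 1.6 1.2 0.0
   vertex 3.2 3.0 2.6
   vertex 3.0 0.4 3.0
  endloop
 endfacet
 facet normal -0.185 0.821 0.540
  outer loop
   vertex 0.2 1.8 3.4
   vertex 3.2 3.0 2.6
   vertex 0.0 3.2 1.2
  endloop
 endfacet
 facet normal 0.205 0.133 0.970
  outer loop
   vertex 0.2 1.8 3.4
   vertex 3.0 0.4 3.0
   vertex 3.2 3.0 2.6
  endloop
 endfacet
 facet normal -0.824 -0.509 -0.249
  outer loop
   vertex 0.2 1.8 3.4
   vertex 0.0 3.2 1.2
   vertex 1.6 1.2 0.0
  endloop
 endfacet
 facet normal 0.185 -0.925 -0.333
  outer loop
   vertex 2.2 0.6 2.0
   vertex 1.6 1.2 0.0
   vertex 3.0 0.4 3.0
  endloop
 endfacet
 facet normal -0.423 -0.892 0.160
  outer loop
   vertex 2.2 0.6 2.0
   vertex 3.0 0.4 3.0
   vertex 0.2 1.8 3.4
  endloop
 endfacet
 facet normal -0.554 -0.828 -0.082
  outer loop
   vertex 2.2 0.6 2.0
   vertex 0.2 1.8 3.4
   vertex 1.6 1.2 0.0
  endloop
 endfacet
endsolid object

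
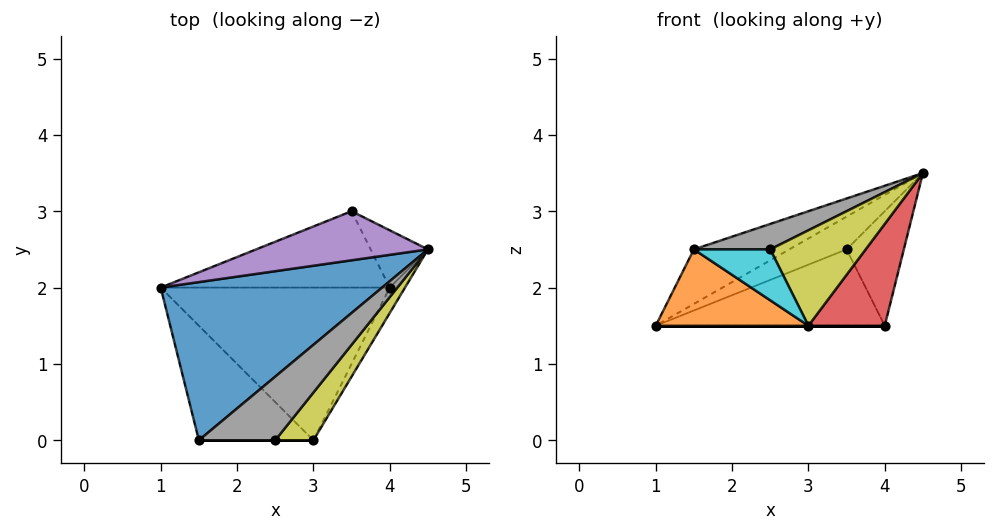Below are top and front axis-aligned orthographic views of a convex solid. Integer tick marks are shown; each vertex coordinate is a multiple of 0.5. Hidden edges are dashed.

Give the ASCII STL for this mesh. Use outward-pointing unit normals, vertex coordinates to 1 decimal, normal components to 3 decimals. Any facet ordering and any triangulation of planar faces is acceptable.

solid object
 facet normal -0.506 0.281 0.815
  outer loop
   vertex 1.5 0.0 2.5
   vertex 4.5 2.5 3.5
   vertex 1.0 2.0 1.5
  endloop
 endfacet
 facet normal -0.485 -0.485 -0.728
  outer loop
   vertex 3.0 0.0 1.5
   vertex 1.5 0.0 2.5
   vertex 1.0 2.0 1.5
  endloop
 endfacet
 facet normal 0.000 0.000 -1.000
  outer loop
   vertex 3.0 0.0 1.5
   vertex 1.0 2.0 1.5
   vertex 4.0 2.0 1.5
  endloop
 endfacet
 facet normal 0.889 -0.444 -0.111
  outer loop
   vertex 3.0 0.0 1.5
   vertex 4.0 2.0 1.5
   vertex 4.5 2.5 3.5
  endloop
 endfacet
 facet normal -0.485 0.485 0.728
  outer loop
   vertex 3.5 3.0 2.5
   vertex 1.0 2.0 1.5
   vertex 4.5 2.5 3.5
  endloop
 endfacet
 facet normal 0.000 0.707 -0.707
  outer loop
   vertex 3.5 3.0 2.5
   vertex 4.0 2.0 1.5
   vertex 1.0 2.0 1.5
  endloop
 endfacet
 facet normal 0.667 0.667 -0.333
  outer loop
   vertex 3.5 3.0 2.5
   vertex 4.5 2.5 3.5
   vertex 4.0 2.0 1.5
  endloop
 endfacet
 facet normal 0.000 -0.371 0.928
  outer loop
   vertex 2.5 0.0 2.5
   vertex 4.5 2.5 3.5
   vertex 1.5 0.0 2.5
  endloop
 endfacet
 facet normal 0.667 -0.667 0.333
  outer loop
   vertex 2.5 0.0 2.5
   vertex 3.0 0.0 1.5
   vertex 4.5 2.5 3.5
  endloop
 endfacet
 facet normal 0.000 -1.000 0.000
  outer loop
   vertex 2.5 0.0 2.5
   vertex 1.5 0.0 2.5
   vertex 3.0 0.0 1.5
  endloop
 endfacet
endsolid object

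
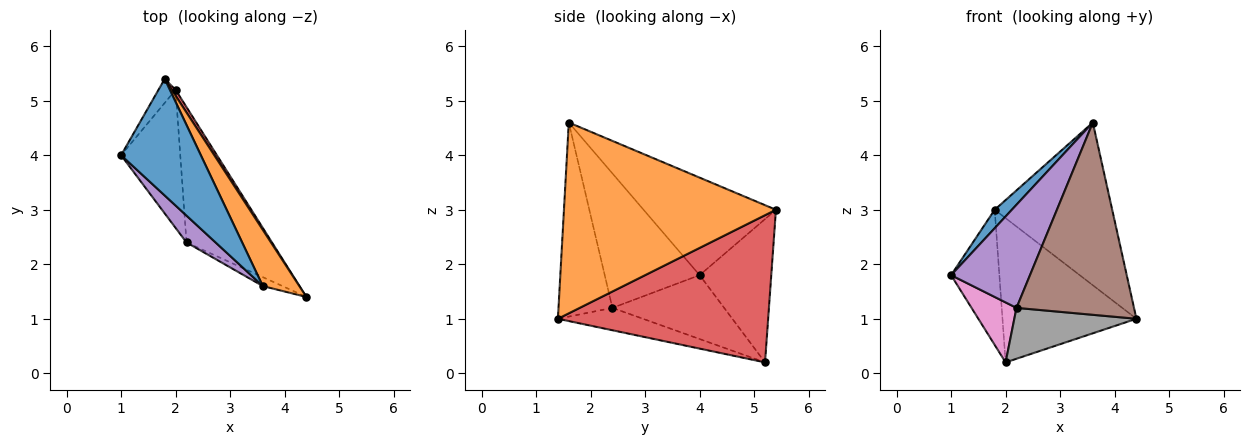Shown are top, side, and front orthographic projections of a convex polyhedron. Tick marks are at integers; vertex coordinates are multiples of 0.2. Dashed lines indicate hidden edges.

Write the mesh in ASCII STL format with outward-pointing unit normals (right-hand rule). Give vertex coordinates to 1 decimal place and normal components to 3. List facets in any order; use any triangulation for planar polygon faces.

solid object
 facet normal -0.770 -0.100 0.630
  outer loop
   vertex 3.6 1.6 4.6
   vertex 1.8 5.4 3.0
   vertex 1.0 4.0 1.8
  endloop
 endfacet
 facet normal 0.863 0.478 0.165
  outer loop
   vertex 3.6 1.6 4.6
   vertex 4.4 1.4 1.0
   vertex 1.8 5.4 3.0
  endloop
 endfacet
 facet normal -0.825 0.556 -0.099
  outer loop
   vertex 2.0 5.2 0.2
   vertex 1.0 4.0 1.8
   vertex 1.8 5.4 3.0
  endloop
 endfacet
 facet normal 0.843 0.537 0.022
  outer loop
   vertex 2.0 5.2 0.2
   vertex 1.8 5.4 3.0
   vertex 4.4 1.4 1.0
  endloop
 endfacet
 facet normal -0.759 -0.631 0.164
  outer loop
   vertex 2.2 2.4 1.2
   vertex 3.6 1.6 4.6
   vertex 1.0 4.0 1.8
  endloop
 endfacet
 facet normal -0.417 -0.908 -0.042
  outer loop
   vertex 2.2 2.4 1.2
   vertex 4.4 1.4 1.0
   vertex 3.6 1.6 4.6
  endloop
 endfacet
 facet normal -0.703 -0.283 -0.652
  outer loop
   vertex 2.2 2.4 1.2
   vertex 1.0 4.0 1.8
   vertex 2.0 5.2 0.2
  endloop
 endfacet
 facet normal -0.238 -0.342 -0.909
  outer loop
   vertex 2.2 2.4 1.2
   vertex 2.0 5.2 0.2
   vertex 4.4 1.4 1.0
  endloop
 endfacet
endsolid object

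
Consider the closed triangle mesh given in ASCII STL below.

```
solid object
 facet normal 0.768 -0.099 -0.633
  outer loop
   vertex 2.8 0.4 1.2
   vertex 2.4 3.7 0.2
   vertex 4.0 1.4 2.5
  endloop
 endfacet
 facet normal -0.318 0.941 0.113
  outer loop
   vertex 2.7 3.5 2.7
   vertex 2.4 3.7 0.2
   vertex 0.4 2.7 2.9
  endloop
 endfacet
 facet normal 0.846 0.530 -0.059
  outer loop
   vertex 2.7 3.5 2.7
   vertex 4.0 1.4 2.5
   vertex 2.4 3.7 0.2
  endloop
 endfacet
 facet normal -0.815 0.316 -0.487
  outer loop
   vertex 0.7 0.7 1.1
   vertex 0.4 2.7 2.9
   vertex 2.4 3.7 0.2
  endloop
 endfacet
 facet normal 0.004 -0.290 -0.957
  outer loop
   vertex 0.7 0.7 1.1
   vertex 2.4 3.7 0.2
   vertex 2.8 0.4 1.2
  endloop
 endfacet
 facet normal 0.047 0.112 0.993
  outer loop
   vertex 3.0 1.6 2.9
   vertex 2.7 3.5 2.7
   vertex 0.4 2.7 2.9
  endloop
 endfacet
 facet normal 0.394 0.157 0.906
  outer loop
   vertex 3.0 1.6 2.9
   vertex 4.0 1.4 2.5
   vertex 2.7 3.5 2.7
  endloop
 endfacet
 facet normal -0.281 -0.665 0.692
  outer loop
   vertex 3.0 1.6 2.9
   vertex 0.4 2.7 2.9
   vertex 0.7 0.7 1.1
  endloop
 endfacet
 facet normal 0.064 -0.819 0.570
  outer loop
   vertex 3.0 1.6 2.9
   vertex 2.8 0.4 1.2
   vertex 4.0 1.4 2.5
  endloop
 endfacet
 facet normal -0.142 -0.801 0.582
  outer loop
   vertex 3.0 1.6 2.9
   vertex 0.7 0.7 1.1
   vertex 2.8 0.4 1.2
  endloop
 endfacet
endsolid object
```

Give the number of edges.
15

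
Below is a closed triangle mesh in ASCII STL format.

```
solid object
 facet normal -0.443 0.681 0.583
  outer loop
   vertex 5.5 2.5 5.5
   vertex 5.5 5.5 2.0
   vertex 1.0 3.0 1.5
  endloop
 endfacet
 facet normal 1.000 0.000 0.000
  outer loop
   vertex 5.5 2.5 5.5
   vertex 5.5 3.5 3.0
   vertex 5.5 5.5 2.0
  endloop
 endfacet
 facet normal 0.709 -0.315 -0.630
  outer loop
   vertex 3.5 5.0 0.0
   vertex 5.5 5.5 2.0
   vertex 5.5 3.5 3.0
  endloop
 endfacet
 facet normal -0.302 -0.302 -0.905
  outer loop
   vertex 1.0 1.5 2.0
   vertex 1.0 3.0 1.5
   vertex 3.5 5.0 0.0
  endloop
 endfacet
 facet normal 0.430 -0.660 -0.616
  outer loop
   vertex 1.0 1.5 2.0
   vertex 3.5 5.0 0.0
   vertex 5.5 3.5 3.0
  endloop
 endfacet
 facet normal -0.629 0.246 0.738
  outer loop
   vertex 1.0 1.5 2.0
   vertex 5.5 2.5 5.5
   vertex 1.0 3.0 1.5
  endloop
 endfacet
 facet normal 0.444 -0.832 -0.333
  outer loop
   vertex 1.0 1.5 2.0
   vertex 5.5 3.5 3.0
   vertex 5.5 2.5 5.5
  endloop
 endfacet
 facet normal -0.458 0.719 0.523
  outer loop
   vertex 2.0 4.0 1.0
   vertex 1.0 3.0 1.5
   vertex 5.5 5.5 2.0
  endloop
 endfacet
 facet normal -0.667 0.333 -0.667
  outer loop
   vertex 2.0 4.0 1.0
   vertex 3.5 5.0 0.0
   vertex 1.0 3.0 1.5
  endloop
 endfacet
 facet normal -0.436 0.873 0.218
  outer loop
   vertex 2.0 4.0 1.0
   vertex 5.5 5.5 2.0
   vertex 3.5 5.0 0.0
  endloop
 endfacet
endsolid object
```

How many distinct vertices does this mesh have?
7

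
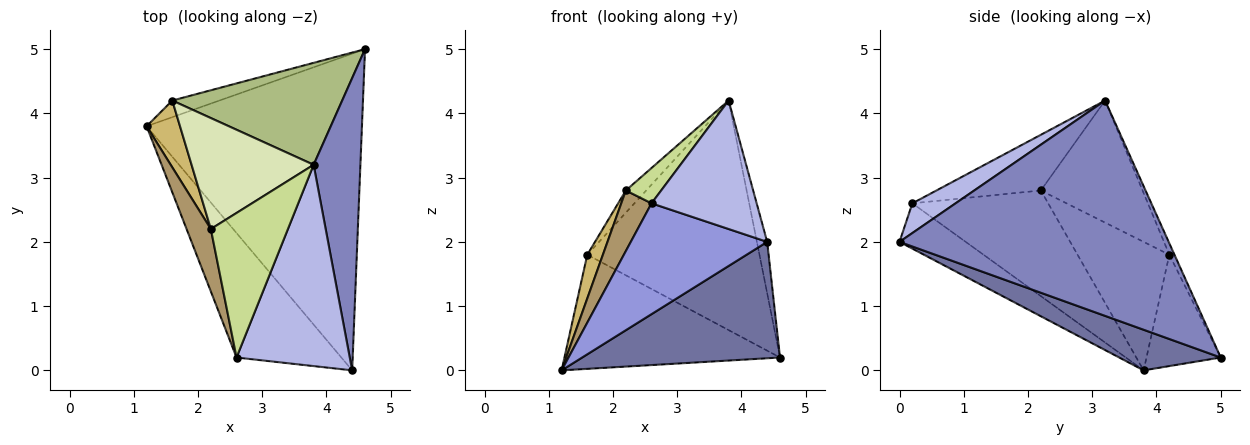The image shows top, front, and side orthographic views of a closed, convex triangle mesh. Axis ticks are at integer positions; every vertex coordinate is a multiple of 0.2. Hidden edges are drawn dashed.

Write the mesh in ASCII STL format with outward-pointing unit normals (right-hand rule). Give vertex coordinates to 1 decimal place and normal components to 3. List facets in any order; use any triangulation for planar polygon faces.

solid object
 facet normal 0.174 -0.340 -0.924
  outer loop
   vertex 4.4 0.0 2.0
   vertex 1.2 3.8 0.0
   vertex 4.6 5.0 0.2
  endloop
 endfacet
 facet normal 0.977 0.037 0.212
  outer loop
   vertex 3.8 3.2 4.2
   vertex 4.4 0.0 2.0
   vertex 4.6 5.0 0.2
  endloop
 endfacet
 facet normal -0.307 -0.633 -0.711
  outer loop
   vertex 2.6 0.2 2.6
   vertex 1.2 3.8 0.0
   vertex 4.4 0.0 2.0
  endloop
 endfacet
 facet normal 0.216 -0.525 0.823
  outer loop
   vertex 2.6 0.2 2.6
   vertex 4.4 0.0 2.0
   vertex 3.8 3.2 4.2
  endloop
 endfacet
 facet normal -0.323 0.937 -0.136
  outer loop
   vertex 1.6 4.2 1.8
   vertex 4.6 5.0 0.2
   vertex 1.2 3.8 0.0
  endloop
 endfacet
 facet normal -0.027 0.914 0.406
  outer loop
   vertex 1.6 4.2 1.8
   vertex 3.8 3.2 4.2
   vertex 4.6 5.0 0.2
  endloop
 endfacet
 facet normal -0.574 -0.194 0.795
  outer loop
   vertex 2.2 2.2 2.8
   vertex 2.6 0.2 2.6
   vertex 3.8 3.2 4.2
  endloop
 endfacet
 facet normal -0.700 0.140 0.700
  outer loop
   vertex 2.2 2.2 2.8
   vertex 3.8 3.2 4.2
   vertex 1.6 4.2 1.8
  endloop
 endfacet
 facet normal -0.952 -0.212 0.219
  outer loop
   vertex 2.2 2.2 2.8
   vertex 1.2 3.8 0.0
   vertex 2.6 0.2 2.6
  endloop
 endfacet
 facet normal -0.955 -0.162 0.248
  outer loop
   vertex 2.2 2.2 2.8
   vertex 1.6 4.2 1.8
   vertex 1.2 3.8 0.0
  endloop
 endfacet
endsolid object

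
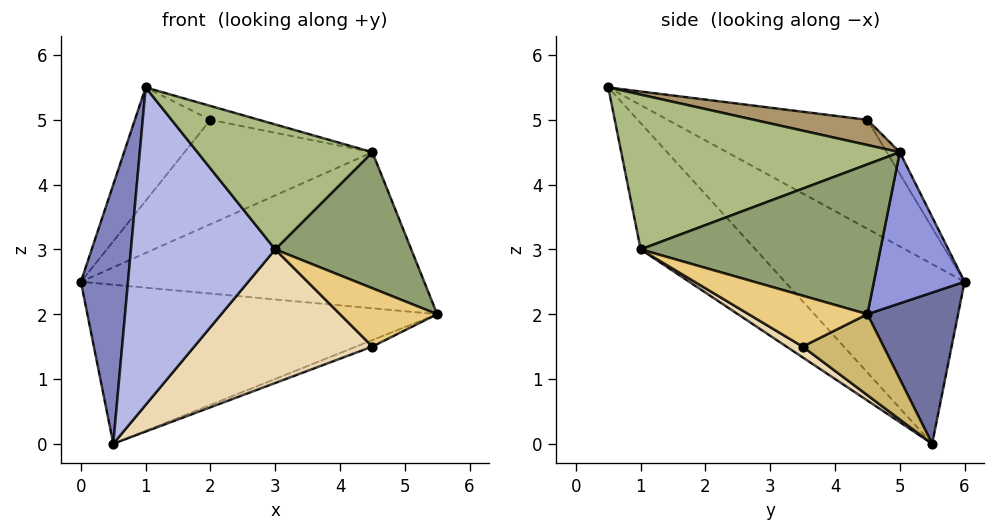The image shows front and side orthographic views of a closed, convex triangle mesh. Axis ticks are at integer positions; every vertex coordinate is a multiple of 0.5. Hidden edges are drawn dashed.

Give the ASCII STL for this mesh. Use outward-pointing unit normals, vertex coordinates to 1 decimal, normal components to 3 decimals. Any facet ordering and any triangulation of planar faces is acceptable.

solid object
 facet normal 0.248 0.958 -0.142
  outer loop
   vertex 0.5 5.5 0.0
   vertex 0.0 6.0 2.5
   vertex 5.5 4.5 2.0
  endloop
 endfacet
 facet normal -0.958 -0.251 -0.141
  outer loop
   vertex 0.5 5.5 0.0
   vertex 1.0 0.5 5.5
   vertex 0.0 6.0 2.5
  endloop
 endfacet
 facet normal 0.254 0.963 -0.091
  outer loop
   vertex 4.5 5.0 4.5
   vertex 5.5 4.5 2.0
   vertex 0.0 6.0 2.5
  endloop
 endfacet
 facet normal -0.521 -0.655 -0.548
  outer loop
   vertex 3.0 1.0 3.0
   vertex 1.0 0.5 5.5
   vertex 0.5 5.5 0.0
  endloop
 endfacet
 facet normal 0.794 -0.451 0.408
  outer loop
   vertex 3.0 1.0 3.0
   vertex 5.5 4.5 2.0
   vertex 4.5 5.0 4.5
  endloop
 endfacet
 facet normal 0.735 -0.462 0.496
  outer loop
   vertex 3.0 1.0 3.0
   vertex 4.5 5.0 4.5
   vertex 1.0 0.5 5.5
  endloop
 endfacet
 facet normal -0.675 0.255 0.693
  outer loop
   vertex 2.0 4.5 5.0
   vertex 0.0 6.0 2.5
   vertex 1.0 0.5 5.5
  endloop
 endfacet
 facet normal -0.058 0.835 0.547
  outer loop
   vertex 2.0 4.5 5.0
   vertex 4.5 5.0 4.5
   vertex 0.0 6.0 2.5
  endloop
 endfacet
 facet normal 0.181 0.077 0.981
  outer loop
   vertex 2.0 4.5 5.0
   vertex 1.0 0.5 5.5
   vertex 4.5 5.0 4.5
  endloop
 endfacet
 facet normal 0.383 0.077 -0.920
  outer loop
   vertex 4.5 3.5 1.5
   vertex 0.5 5.5 0.0
   vertex 5.5 4.5 2.0
  endloop
 endfacet
 facet normal 0.745 -0.610 -0.271
  outer loop
   vertex 4.5 3.5 1.5
   vertex 5.5 4.5 2.0
   vertex 3.0 1.0 3.0
  endloop
 endfacet
 facet normal 0.049 -0.535 -0.843
  outer loop
   vertex 4.5 3.5 1.5
   vertex 3.0 1.0 3.0
   vertex 0.5 5.5 0.0
  endloop
 endfacet
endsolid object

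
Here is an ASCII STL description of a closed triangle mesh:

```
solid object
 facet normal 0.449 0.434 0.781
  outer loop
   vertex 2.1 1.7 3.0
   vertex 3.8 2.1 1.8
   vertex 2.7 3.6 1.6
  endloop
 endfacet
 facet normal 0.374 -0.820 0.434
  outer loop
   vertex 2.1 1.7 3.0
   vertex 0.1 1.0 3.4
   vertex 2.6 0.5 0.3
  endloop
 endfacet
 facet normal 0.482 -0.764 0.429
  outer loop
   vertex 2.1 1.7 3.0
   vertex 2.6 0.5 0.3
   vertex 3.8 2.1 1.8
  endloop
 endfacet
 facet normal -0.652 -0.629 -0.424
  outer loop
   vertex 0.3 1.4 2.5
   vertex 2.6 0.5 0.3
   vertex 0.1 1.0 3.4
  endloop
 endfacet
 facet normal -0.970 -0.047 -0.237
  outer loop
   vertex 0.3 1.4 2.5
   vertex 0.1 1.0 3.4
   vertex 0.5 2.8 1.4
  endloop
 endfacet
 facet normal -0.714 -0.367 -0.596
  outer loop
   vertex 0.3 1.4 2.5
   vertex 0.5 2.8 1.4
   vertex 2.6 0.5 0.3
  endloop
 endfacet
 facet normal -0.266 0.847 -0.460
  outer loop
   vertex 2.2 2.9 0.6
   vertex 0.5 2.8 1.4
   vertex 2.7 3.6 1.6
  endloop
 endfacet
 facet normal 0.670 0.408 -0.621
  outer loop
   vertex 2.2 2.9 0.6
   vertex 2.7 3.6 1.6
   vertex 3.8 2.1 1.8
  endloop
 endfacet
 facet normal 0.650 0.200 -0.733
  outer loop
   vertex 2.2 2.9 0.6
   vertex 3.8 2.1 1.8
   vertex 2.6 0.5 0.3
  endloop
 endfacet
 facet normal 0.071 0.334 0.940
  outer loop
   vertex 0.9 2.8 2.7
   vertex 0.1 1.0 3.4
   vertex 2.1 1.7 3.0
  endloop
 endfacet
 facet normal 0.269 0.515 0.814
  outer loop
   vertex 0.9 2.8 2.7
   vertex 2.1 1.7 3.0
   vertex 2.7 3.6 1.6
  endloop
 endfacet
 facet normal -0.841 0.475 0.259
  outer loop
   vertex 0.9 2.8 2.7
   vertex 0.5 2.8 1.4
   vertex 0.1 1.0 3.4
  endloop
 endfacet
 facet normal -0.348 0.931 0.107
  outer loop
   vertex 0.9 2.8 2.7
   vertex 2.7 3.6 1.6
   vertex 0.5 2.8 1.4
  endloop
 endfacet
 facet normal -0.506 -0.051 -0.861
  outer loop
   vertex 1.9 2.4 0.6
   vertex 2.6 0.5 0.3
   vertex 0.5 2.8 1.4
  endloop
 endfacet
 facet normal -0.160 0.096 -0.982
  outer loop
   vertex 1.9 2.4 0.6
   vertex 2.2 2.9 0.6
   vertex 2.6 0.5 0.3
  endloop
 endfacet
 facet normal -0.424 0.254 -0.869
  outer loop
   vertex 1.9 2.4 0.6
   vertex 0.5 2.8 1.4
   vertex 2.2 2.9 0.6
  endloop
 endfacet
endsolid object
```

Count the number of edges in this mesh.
24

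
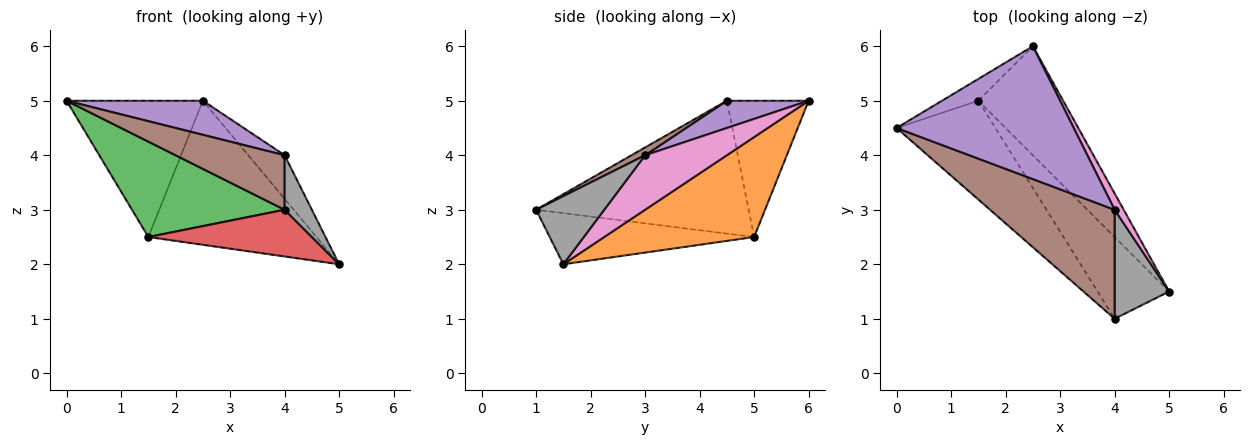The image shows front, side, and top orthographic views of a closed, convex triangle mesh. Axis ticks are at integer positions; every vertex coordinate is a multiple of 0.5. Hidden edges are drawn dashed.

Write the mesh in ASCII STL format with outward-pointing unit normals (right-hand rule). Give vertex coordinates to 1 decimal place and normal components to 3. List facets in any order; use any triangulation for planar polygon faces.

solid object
 facet normal -0.510 0.850 -0.136
  outer loop
   vertex 1.5 5.0 2.5
   vertex 0.0 4.5 5.0
   vertex 2.5 6.0 5.0
  endloop
 endfacet
 facet normal 0.580 0.650 -0.492
  outer loop
   vertex 1.5 5.0 2.5
   vertex 2.5 6.0 5.0
   vertex 5.0 1.5 2.0
  endloop
 endfacet
 facet normal -0.695 -0.499 -0.517
  outer loop
   vertex 1.5 5.0 2.5
   vertex 4.0 1.0 3.0
   vertex 0.0 4.5 5.0
  endloop
 endfacet
 facet normal -0.527 -0.422 -0.738
  outer loop
   vertex 1.5 5.0 2.5
   vertex 5.0 1.5 2.0
   vertex 4.0 1.0 3.0
  endloop
 endfacet
 facet normal 0.147 -0.246 0.958
  outer loop
   vertex 4.0 3.0 4.0
   vertex 2.5 6.0 5.0
   vertex 0.0 4.5 5.0
  endloop
 endfacet
 facet normal 0.056 -0.447 0.893
  outer loop
   vertex 4.0 3.0 4.0
   vertex 0.0 4.5 5.0
   vertex 4.0 1.0 3.0
  endloop
 endfacet
 facet normal 0.903 0.402 0.151
  outer loop
   vertex 4.0 3.0 4.0
   vertex 5.0 1.5 2.0
   vertex 2.5 6.0 5.0
  endloop
 endfacet
 facet normal 0.745 -0.298 0.596
  outer loop
   vertex 4.0 3.0 4.0
   vertex 4.0 1.0 3.0
   vertex 5.0 1.5 2.0
  endloop
 endfacet
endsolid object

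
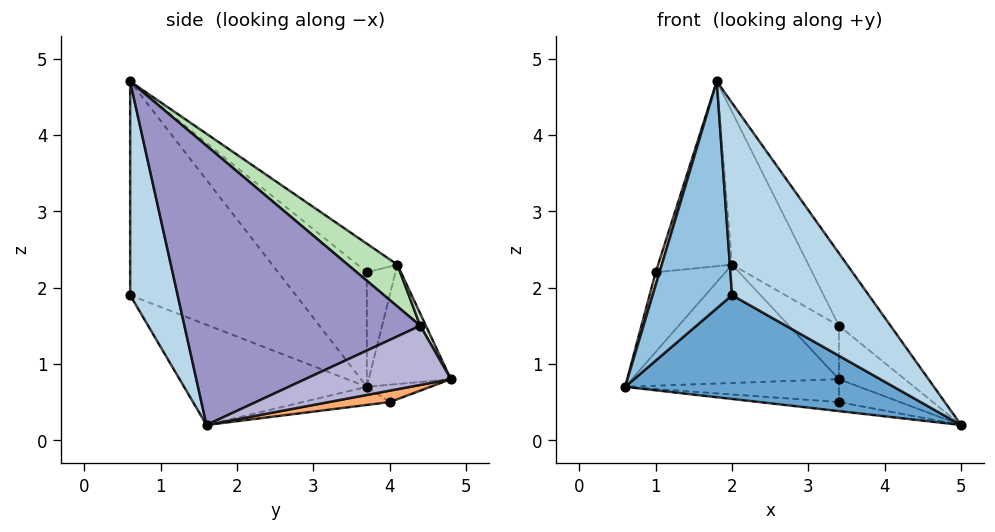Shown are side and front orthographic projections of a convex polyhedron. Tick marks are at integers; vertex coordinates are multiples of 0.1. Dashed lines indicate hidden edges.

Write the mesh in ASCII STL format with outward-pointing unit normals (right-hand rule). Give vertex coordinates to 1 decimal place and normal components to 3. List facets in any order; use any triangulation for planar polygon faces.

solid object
 facet normal -0.315 -0.463 -0.828
  outer loop
   vertex 2.0 0.6 1.9
   vertex 0.6 3.7 0.7
   vertex 5.0 1.6 0.2
  endloop
 endfacet
 facet normal -0.900 -0.431 -0.064
  outer loop
   vertex 2.0 0.6 1.9
   vertex 1.8 0.6 4.7
   vertex 0.6 3.7 0.7
  endloop
 endfacet
 facet normal 0.328 -0.944 0.023
  outer loop
   vertex 2.0 0.6 1.9
   vertex 5.0 1.6 0.2
   vertex 1.8 0.6 4.7
  endloop
 endfacet
 facet normal -0.079 0.072 -0.994
  outer loop
   vertex 3.4 4.0 0.5
   vertex 5.0 1.6 0.2
   vertex 0.6 3.7 0.7
  endloop
 endfacet
 facet normal -0.104 0.349 -0.931
  outer loop
   vertex 3.4 4.0 0.5
   vertex 0.6 3.7 0.7
   vertex 3.4 4.8 0.8
  endloop
 endfacet
 facet normal 0.331 0.331 -0.883
  outer loop
   vertex 3.4 4.0 0.5
   vertex 3.4 4.8 0.8
   vertex 5.0 1.6 0.2
  endloop
 endfacet
 facet normal -0.367 0.926 0.090
  outer loop
   vertex 2.0 4.1 2.3
   vertex 3.4 4.8 0.8
   vertex 0.6 3.7 0.7
  endloop
 endfacet
 facet normal -0.965 -0.042 0.257
  outer loop
   vertex 1.0 3.7 2.2
   vertex 0.6 3.7 0.7
   vertex 1.8 0.6 4.7
  endloop
 endfacet
 facet normal -0.378 0.920 0.101
  outer loop
   vertex 1.0 3.7 2.2
   vertex 2.0 4.1 2.3
   vertex 0.6 3.7 0.7
  endloop
 endfacet
 facet normal -0.298 0.551 0.779
  outer loop
   vertex 1.0 3.7 2.2
   vertex 1.8 0.6 4.7
   vertex 2.0 4.1 2.3
  endloop
 endfacet
 facet normal 0.337 0.519 0.785
  outer loop
   vertex 3.4 4.4 1.5
   vertex 2.0 4.1 2.3
   vertex 1.8 0.6 4.7
  endloop
 endfacet
 facet normal 0.097 0.864 0.494
  outer loop
   vertex 3.4 4.4 1.5
   vertex 3.4 4.8 0.8
   vertex 2.0 4.1 2.3
  endloop
 endfacet
 facet normal 0.784 0.172 0.596
  outer loop
   vertex 3.4 4.4 1.5
   vertex 1.8 0.6 4.7
   vertex 5.0 1.6 0.2
  endloop
 endfacet
 facet normal 0.887 0.401 0.229
  outer loop
   vertex 3.4 4.4 1.5
   vertex 5.0 1.6 0.2
   vertex 3.4 4.8 0.8
  endloop
 endfacet
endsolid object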